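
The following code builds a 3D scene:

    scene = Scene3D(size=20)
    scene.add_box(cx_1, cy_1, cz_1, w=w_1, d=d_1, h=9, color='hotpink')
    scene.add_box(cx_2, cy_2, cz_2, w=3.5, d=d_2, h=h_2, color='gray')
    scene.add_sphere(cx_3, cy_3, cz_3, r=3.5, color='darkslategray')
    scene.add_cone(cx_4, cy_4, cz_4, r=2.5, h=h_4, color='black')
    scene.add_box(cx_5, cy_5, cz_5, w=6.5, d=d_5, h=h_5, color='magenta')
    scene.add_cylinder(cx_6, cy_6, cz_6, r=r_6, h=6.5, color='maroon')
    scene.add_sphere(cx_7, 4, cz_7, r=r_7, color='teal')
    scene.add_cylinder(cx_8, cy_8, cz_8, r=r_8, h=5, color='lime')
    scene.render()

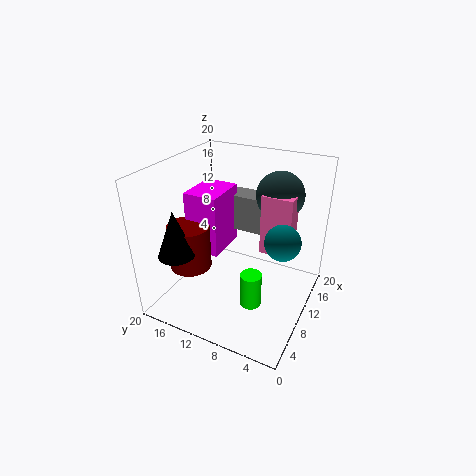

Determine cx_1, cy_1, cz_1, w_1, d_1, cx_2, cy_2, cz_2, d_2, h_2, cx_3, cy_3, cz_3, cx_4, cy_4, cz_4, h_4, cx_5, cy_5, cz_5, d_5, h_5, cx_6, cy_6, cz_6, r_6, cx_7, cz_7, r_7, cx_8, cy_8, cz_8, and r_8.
cx_1 = 13
cy_1 = 3.5
cz_1 = 6.5
w_1 = 3
d_1 = 4.5
cx_2 = 14.5
cy_2 = 8
cz_2 = 8.5
d_2 = 6
h_2 = 5.5
cx_3 = 16.5
cy_3 = 6.5
cz_3 = 14.5
cx_4 = 4.5
cy_4 = 16.5
cz_4 = 8.5
h_4 = 6.5
cx_5 = 9
cy_5 = 13
cz_5 = 6.5
d_5 = 5
h_5 = 9
cx_6 = 7.5
cy_6 = 16.5
cz_6 = 5
r_6 = 3
cx_7 = 11.5
cz_7 = 10
r_7 = 2.5
cx_8 = 8
cy_8 = 7
cz_8 = 1
r_8 = 1.5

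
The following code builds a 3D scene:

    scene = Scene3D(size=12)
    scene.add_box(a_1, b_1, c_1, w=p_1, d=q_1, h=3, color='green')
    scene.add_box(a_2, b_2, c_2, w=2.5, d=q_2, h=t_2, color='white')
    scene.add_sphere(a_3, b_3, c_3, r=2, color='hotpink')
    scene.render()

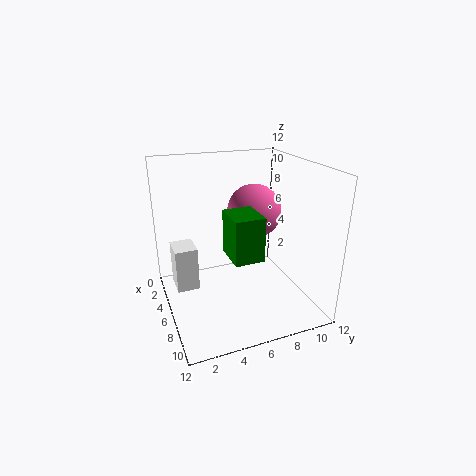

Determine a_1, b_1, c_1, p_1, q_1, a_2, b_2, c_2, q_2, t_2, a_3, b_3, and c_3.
a_1 = 9.5
b_1 = 3.5
c_1 = 7
p_1 = 2.5
q_1 = 2
a_2 = 1.5
b_2 = 1
c_2 = 0.5
q_2 = 2
t_2 = 4
a_3 = 8
b_3 = 6.5
c_3 = 9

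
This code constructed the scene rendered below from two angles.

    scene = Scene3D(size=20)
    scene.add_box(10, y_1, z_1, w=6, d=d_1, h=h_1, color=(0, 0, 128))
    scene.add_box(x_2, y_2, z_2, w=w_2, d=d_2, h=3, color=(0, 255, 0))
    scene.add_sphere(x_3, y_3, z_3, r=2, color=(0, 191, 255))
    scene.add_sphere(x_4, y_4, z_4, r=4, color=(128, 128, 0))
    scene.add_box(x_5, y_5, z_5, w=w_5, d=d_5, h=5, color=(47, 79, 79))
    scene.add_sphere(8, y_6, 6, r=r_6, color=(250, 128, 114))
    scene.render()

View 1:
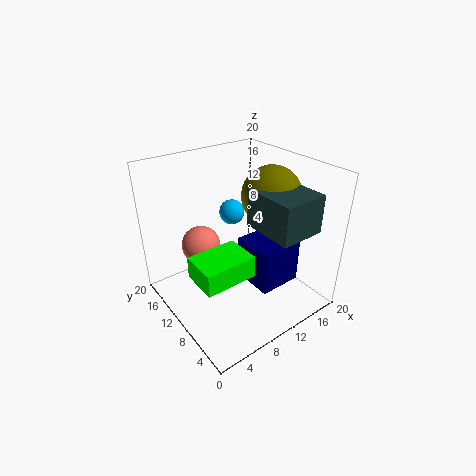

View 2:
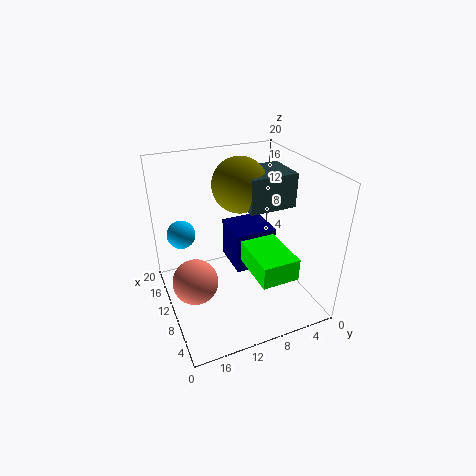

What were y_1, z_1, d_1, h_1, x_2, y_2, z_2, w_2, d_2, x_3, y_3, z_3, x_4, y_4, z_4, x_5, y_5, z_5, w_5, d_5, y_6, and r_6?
y_1 = 4; z_1 = 4; d_1 = 6; h_1 = 6; x_2 = 2; y_2 = 5; z_2 = 7; w_2 = 7; d_2 = 5; x_3 = 14; y_3 = 17; z_3 = 10; x_4 = 14; y_4 = 8; z_4 = 16; x_5 = 10; y_5 = 1; z_5 = 13; w_5 = 6; d_5 = 7; y_6 = 17; r_6 = 3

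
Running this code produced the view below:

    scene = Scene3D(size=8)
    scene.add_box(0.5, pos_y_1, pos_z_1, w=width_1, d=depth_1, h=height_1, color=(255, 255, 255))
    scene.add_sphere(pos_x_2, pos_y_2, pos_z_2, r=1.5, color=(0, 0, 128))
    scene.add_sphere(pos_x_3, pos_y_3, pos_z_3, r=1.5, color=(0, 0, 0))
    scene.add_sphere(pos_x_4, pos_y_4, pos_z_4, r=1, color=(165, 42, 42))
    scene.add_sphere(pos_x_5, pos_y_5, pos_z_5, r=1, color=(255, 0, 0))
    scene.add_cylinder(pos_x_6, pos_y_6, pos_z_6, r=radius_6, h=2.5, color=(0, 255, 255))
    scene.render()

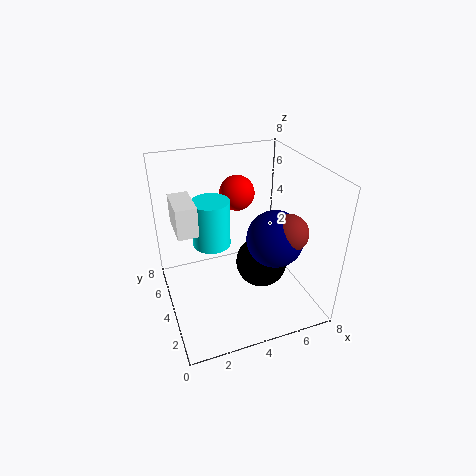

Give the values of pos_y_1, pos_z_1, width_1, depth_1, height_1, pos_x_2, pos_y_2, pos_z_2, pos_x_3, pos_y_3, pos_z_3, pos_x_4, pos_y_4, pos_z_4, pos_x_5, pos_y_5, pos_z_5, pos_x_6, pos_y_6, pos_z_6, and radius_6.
pos_y_1 = 2.5
pos_z_1 = 5.5
width_1 = 1
depth_1 = 2
height_1 = 1.5
pos_x_2 = 5.5
pos_y_2 = 2.5
pos_z_2 = 4.5
pos_x_3 = 5.5
pos_y_3 = 4
pos_z_3 = 2
pos_x_4 = 6
pos_y_4 = 2
pos_z_4 = 5
pos_x_5 = 4.5
pos_y_5 = 5.5
pos_z_5 = 6
pos_x_6 = 2.5
pos_y_6 = 4
pos_z_6 = 4
radius_6 = 1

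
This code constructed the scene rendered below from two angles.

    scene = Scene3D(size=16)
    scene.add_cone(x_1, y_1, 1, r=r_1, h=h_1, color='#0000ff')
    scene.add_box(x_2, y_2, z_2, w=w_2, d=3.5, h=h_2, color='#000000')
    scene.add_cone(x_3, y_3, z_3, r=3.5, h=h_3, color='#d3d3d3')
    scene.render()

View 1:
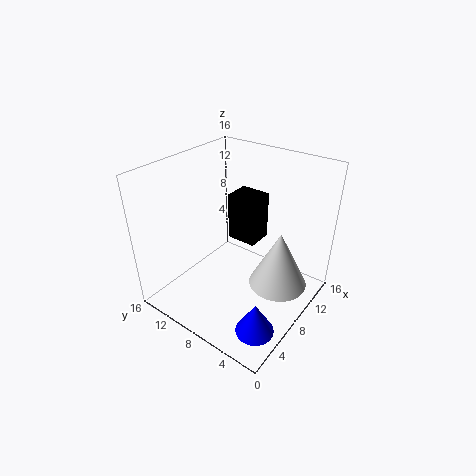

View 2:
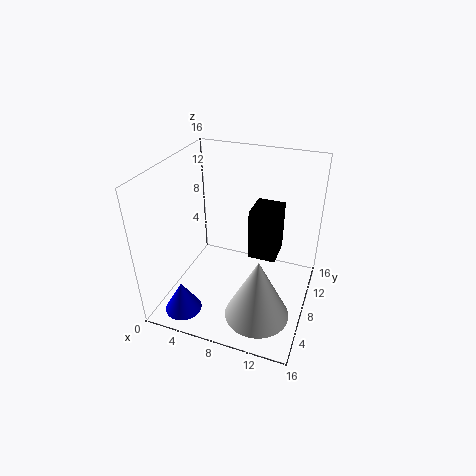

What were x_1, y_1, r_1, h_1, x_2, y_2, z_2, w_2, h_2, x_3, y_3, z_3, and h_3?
x_1 = 3.5; y_1 = 2.5; r_1 = 2; h_1 = 3.5; x_2 = 9.5; y_2 = 7; z_2 = 6.5; w_2 = 3; h_2 = 5.5; x_3 = 11.5; y_3 = 4.5; z_3 = 1; h_3 = 7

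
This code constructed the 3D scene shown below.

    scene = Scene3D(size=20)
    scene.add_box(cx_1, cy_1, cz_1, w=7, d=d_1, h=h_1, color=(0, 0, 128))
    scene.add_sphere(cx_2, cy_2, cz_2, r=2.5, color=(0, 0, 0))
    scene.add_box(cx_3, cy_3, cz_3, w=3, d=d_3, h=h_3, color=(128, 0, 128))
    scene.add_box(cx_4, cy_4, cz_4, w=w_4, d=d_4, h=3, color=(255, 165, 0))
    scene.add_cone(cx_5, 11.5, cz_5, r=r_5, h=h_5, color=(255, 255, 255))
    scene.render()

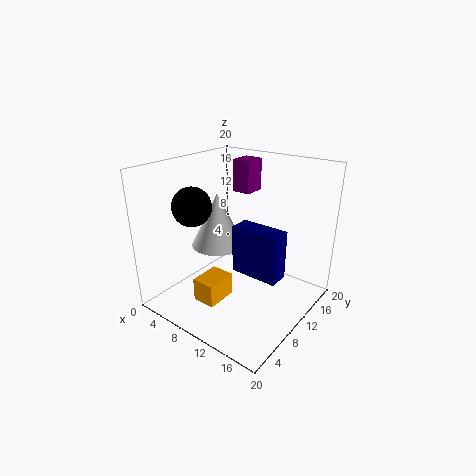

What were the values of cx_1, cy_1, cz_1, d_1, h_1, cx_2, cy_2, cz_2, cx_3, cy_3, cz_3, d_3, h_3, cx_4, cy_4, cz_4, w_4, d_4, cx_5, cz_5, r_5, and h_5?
cx_1 = 9, cy_1 = 10, cz_1 = 4.5, d_1 = 3, h_1 = 7, cx_2 = 7, cy_2 = 4.5, cz_2 = 15.5, cx_3 = 4, cy_3 = 16.5, cz_3 = 14, d_3 = 3.5, h_3 = 5, cx_4 = 9, cy_4 = 2, cz_4 = 4, w_4 = 3, d_4 = 4, cx_5 = 5, cz_5 = 7, r_5 = 4, h_5 = 8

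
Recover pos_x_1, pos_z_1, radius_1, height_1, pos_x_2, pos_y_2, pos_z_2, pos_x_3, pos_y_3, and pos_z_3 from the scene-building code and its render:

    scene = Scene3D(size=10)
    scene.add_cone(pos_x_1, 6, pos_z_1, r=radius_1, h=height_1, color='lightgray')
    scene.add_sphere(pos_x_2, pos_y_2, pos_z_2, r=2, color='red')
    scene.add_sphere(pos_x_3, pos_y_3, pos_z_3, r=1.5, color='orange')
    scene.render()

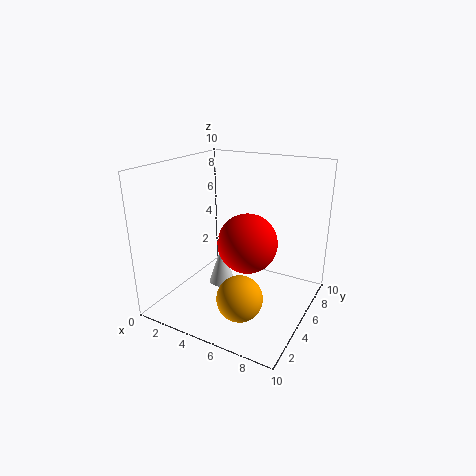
pos_x_1 = 3
pos_z_1 = 0.5
radius_1 = 1
height_1 = 3
pos_x_2 = 6
pos_y_2 = 4.5
pos_z_2 = 5
pos_x_3 = 6.5
pos_y_3 = 2.5
pos_z_3 = 2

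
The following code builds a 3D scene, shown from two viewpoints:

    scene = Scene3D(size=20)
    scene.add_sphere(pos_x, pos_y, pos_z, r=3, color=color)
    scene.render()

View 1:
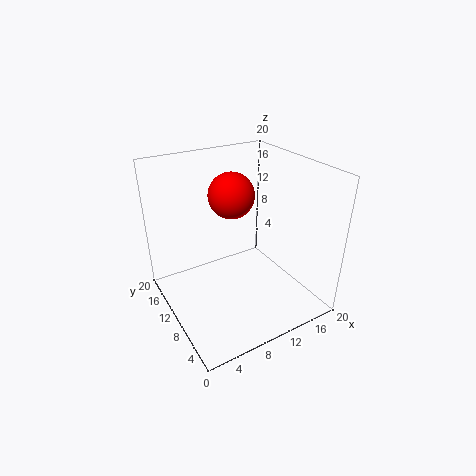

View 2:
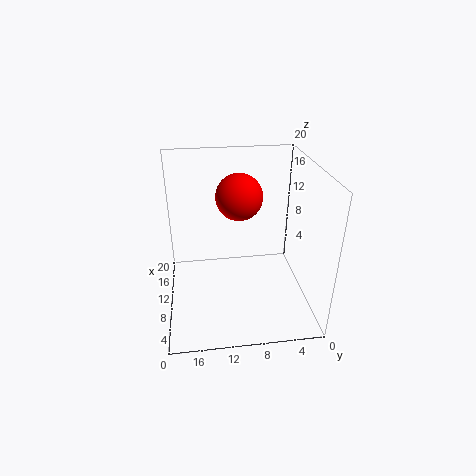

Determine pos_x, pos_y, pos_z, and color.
pos_x = 9, pos_y = 10, pos_z = 16.5, color = 'red'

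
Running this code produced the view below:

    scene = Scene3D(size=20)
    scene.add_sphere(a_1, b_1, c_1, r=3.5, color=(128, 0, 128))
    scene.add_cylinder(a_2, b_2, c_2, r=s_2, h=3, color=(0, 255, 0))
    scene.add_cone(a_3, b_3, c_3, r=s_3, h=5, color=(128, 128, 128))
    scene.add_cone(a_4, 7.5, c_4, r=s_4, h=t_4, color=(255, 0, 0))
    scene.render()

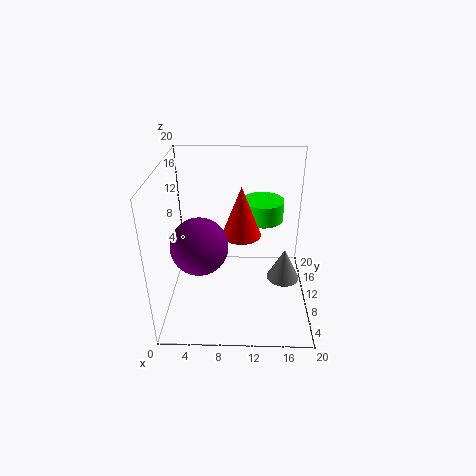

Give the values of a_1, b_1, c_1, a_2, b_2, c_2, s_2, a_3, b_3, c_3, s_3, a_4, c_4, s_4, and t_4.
a_1 = 5.5; b_1 = 4.5; c_1 = 12; a_2 = 13.5; b_2 = 14; c_2 = 11; s_2 = 3; a_3 = 17; b_3 = 12.5; c_3 = 1.5; s_3 = 2.5; a_4 = 10.5; c_4 = 12; s_4 = 2.5; t_4 = 6.5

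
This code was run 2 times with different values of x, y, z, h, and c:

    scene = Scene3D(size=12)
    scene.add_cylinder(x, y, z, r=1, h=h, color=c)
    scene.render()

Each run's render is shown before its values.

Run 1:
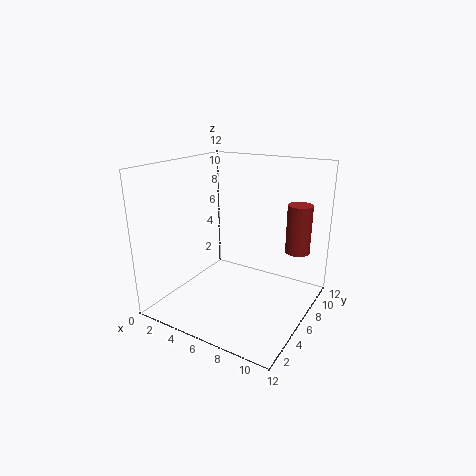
x = 10.5, y = 8, z = 5, h = 4, c = 'brown'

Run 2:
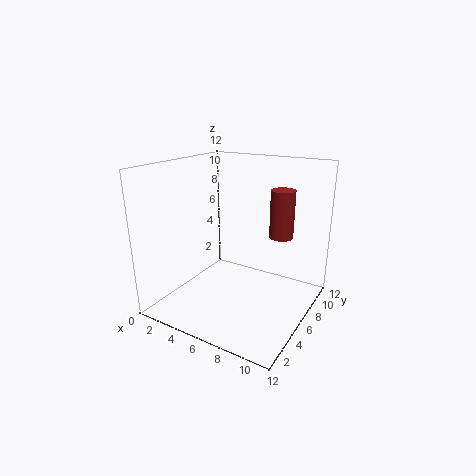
x = 9, y = 8, z = 6, h = 4, c = 'brown'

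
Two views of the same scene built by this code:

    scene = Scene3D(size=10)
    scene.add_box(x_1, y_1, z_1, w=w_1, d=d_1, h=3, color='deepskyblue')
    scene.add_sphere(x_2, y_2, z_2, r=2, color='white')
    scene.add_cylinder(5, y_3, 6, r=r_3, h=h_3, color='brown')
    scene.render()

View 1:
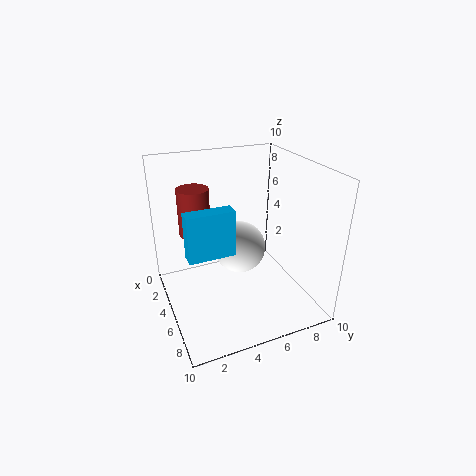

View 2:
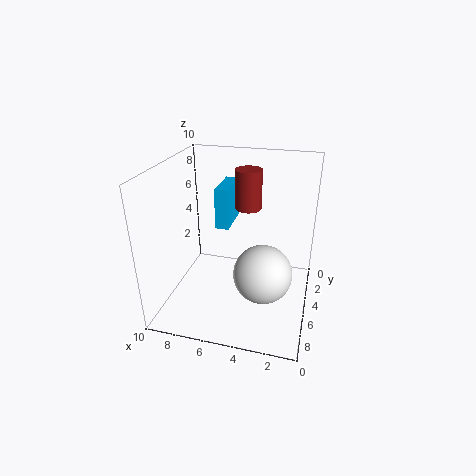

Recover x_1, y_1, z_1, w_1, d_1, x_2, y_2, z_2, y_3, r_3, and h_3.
x_1 = 6, y_1 = 1, z_1 = 5, w_1 = 1, d_1 = 3, x_2 = 3, y_2 = 6, z_2 = 3, y_3 = 2, r_3 = 1, h_3 = 3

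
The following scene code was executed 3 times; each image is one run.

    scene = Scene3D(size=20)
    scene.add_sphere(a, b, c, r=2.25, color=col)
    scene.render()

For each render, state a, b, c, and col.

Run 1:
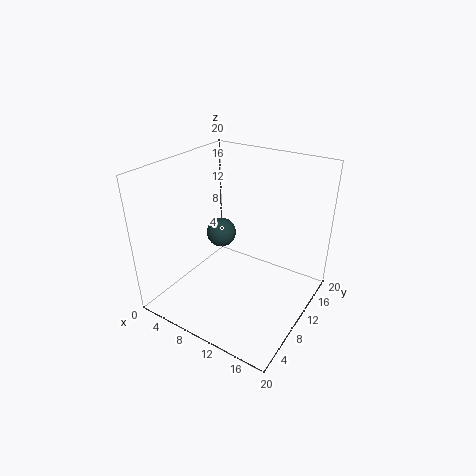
a = 5
b = 13
c = 8
col = 'darkslategray'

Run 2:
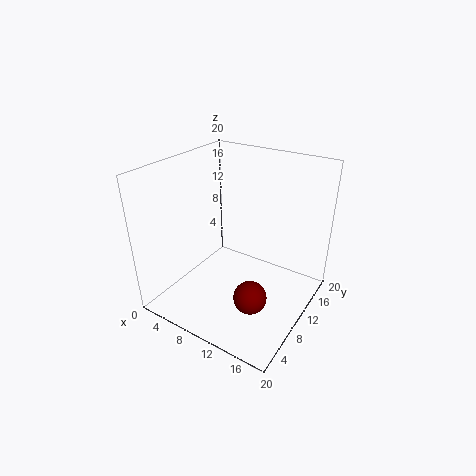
a = 14
b = 6.75
c = 3.5
col = 'maroon'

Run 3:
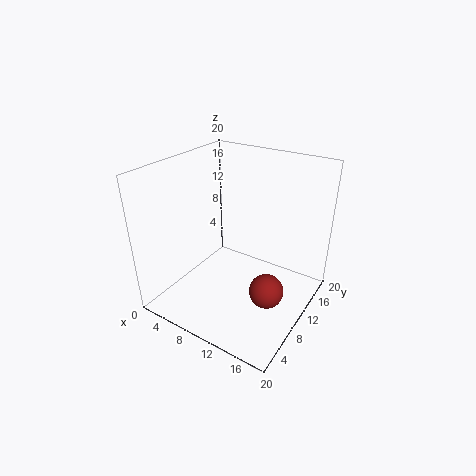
a = 16
b = 7.5
c = 5
col = 'brown'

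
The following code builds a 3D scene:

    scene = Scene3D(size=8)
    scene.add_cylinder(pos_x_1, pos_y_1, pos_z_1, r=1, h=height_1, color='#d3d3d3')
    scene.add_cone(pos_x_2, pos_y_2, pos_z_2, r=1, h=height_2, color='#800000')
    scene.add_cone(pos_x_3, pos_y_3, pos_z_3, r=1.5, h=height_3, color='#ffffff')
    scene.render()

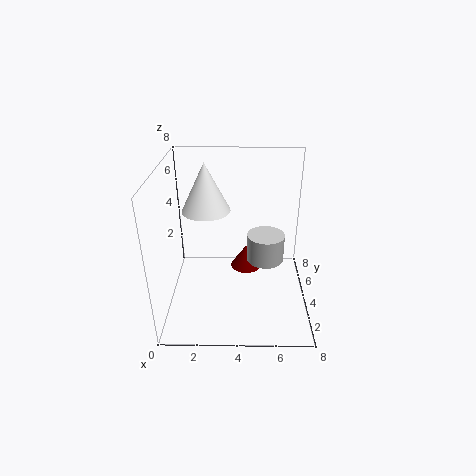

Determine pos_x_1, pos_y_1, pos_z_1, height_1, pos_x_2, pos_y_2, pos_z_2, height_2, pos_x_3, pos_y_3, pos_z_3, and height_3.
pos_x_1 = 5.5, pos_y_1 = 3.5, pos_z_1 = 3, height_1 = 1.5, pos_x_2 = 4.5, pos_y_2 = 6.5, pos_z_2 = 0.5, height_2 = 1.5, pos_x_3 = 2, pos_y_3 = 6.5, pos_z_3 = 4.5, height_3 = 3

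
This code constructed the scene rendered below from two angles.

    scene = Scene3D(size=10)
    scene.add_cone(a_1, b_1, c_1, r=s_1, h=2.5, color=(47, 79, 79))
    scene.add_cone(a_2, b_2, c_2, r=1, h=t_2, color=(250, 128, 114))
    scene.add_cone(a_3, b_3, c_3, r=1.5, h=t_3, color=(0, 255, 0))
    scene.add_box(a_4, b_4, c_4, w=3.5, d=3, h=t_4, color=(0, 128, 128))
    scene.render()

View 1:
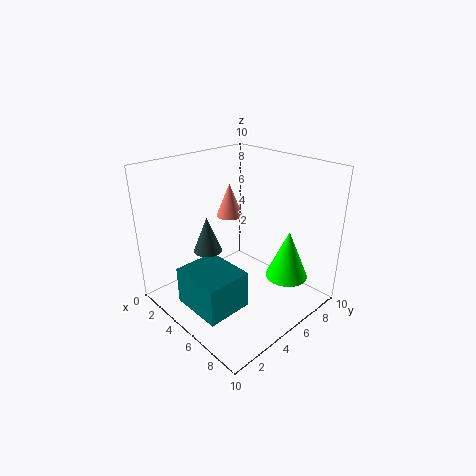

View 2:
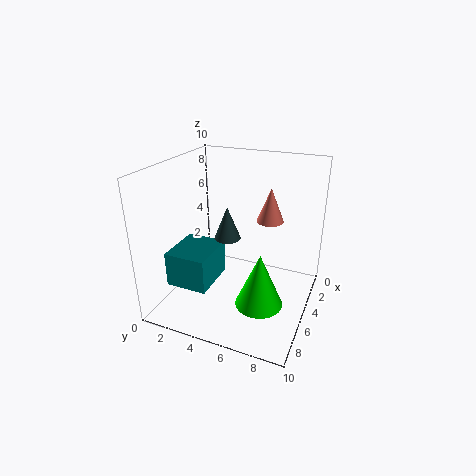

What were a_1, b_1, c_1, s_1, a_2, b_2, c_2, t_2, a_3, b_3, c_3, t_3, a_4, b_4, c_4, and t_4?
a_1 = 3.5
b_1 = 3.5
c_1 = 4
s_1 = 1
a_2 = 2.5
b_2 = 6.5
c_2 = 5.5
t_2 = 2.5
a_3 = 7.5
b_3 = 7.5
c_3 = 2
t_3 = 3.5
a_4 = 4
b_4 = 0.5
c_4 = 1.5
t_4 = 2.5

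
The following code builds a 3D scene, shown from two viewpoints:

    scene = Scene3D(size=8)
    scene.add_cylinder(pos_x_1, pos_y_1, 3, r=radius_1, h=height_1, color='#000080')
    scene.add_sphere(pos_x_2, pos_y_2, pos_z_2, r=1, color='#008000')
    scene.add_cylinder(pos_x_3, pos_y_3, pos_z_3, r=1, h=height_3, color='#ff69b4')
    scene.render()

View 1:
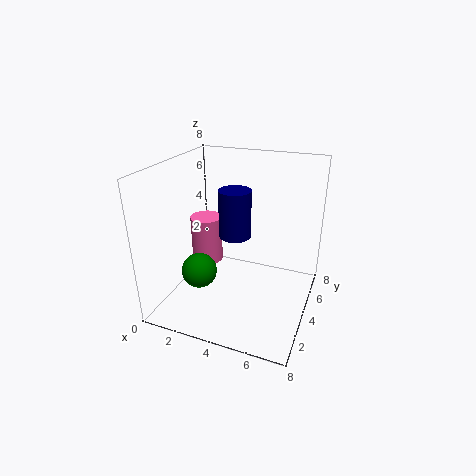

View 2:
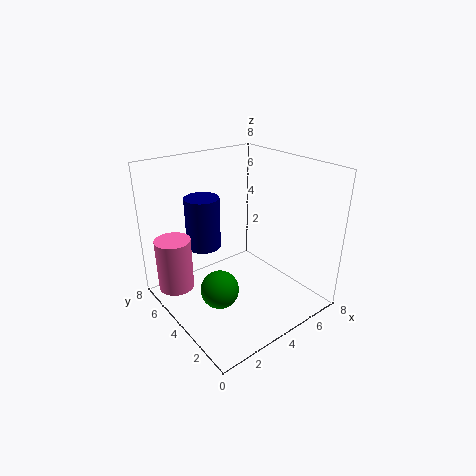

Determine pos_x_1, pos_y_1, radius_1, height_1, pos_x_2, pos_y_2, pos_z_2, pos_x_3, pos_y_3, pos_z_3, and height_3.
pos_x_1 = 3
pos_y_1 = 6
radius_1 = 1
height_1 = 3
pos_x_2 = 2
pos_y_2 = 3
pos_z_2 = 2
pos_x_3 = 1
pos_y_3 = 6
pos_z_3 = 1
height_3 = 3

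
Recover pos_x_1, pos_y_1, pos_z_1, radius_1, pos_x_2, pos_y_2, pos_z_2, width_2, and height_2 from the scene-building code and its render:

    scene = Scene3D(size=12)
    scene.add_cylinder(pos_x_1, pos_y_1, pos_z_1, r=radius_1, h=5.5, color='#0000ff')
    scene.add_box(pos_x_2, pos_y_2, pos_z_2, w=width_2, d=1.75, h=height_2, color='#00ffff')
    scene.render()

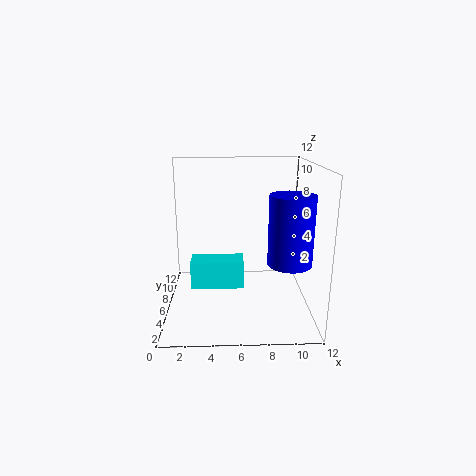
pos_x_1 = 10
pos_y_1 = 4
pos_z_1 = 4.5
radius_1 = 1.75
pos_x_2 = 2.5
pos_y_2 = 1.5
pos_z_2 = 3.75
width_2 = 3.75
height_2 = 2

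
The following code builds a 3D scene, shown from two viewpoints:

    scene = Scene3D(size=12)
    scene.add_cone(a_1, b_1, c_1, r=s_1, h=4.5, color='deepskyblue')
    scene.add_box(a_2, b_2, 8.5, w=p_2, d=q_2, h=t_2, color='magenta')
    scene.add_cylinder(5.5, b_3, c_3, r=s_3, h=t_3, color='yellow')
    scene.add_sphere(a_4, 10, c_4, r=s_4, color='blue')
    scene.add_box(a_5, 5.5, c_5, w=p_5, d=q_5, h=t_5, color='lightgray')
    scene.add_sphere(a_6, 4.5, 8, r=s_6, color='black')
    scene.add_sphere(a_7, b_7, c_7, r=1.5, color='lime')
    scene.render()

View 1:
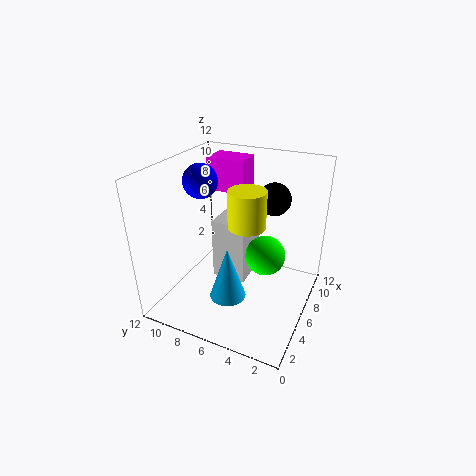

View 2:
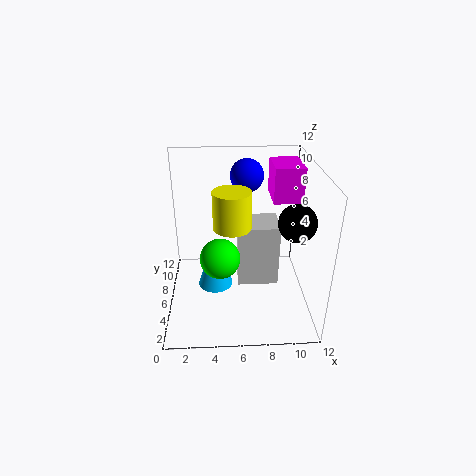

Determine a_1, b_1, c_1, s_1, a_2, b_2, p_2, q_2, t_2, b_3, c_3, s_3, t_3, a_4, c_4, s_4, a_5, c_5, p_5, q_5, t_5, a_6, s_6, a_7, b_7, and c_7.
a_1 = 4
b_1 = 6
c_1 = 1.5
s_1 = 1.5
a_2 = 9
b_2 = 7
p_2 = 2.5
q_2 = 3.5
t_2 = 3
b_3 = 5
c_3 = 7.5
s_3 = 1.5
t_3 = 3
a_4 = 7
c_4 = 10
s_4 = 1.5
a_5 = 6
c_5 = 1.5
p_5 = 3.5
q_5 = 3
t_5 = 5.5
a_6 = 10.5
s_6 = 1.5
a_7 = 4.5
b_7 = 3
c_7 = 6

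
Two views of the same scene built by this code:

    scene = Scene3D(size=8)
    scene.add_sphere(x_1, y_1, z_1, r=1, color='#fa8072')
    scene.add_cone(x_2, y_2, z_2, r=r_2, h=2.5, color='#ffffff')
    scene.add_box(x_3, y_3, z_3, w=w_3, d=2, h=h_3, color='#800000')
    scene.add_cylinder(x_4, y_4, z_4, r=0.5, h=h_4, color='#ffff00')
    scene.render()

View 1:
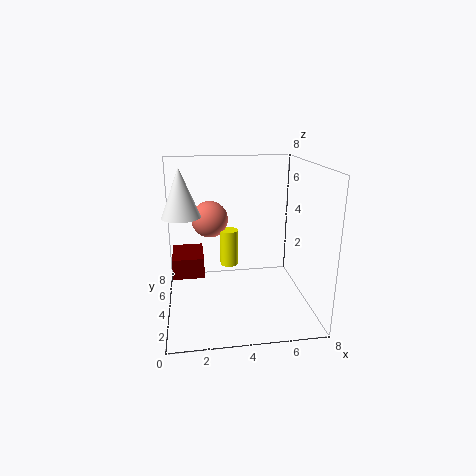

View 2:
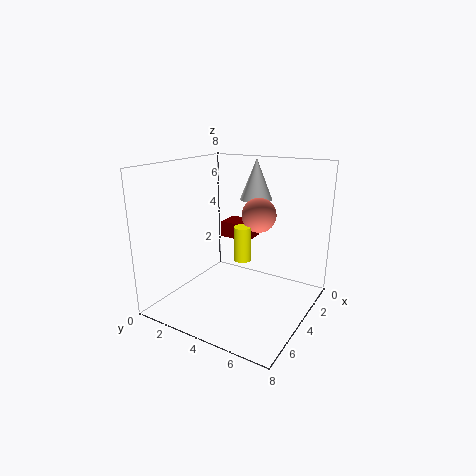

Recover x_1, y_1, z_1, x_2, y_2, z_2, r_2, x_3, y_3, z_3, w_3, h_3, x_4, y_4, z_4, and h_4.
x_1 = 2.5
y_1 = 4.5
z_1 = 5
x_2 = 1
y_2 = 3.5
z_2 = 5.5
r_2 = 1
x_3 = 0.5
y_3 = 1.5
z_3 = 3
w_3 = 1.5
h_3 = 1
x_4 = 3.5
y_4 = 4
z_4 = 2.5
h_4 = 2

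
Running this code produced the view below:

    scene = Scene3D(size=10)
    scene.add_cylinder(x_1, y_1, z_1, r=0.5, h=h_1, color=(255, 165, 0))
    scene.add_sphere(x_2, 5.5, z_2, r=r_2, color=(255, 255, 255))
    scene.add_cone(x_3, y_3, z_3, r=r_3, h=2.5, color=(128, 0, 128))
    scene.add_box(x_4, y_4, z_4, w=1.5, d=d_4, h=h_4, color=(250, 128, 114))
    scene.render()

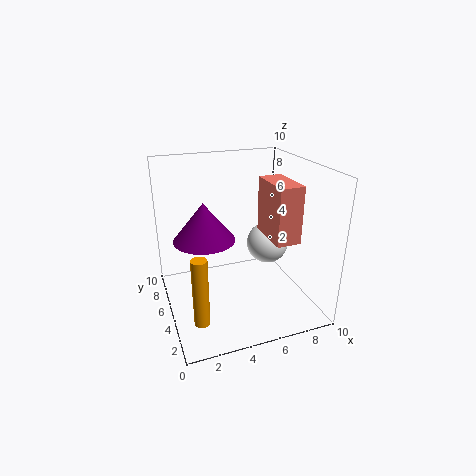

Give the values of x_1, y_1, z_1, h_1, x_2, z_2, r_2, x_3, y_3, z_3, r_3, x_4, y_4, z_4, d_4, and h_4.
x_1 = 1.5, y_1 = 2, z_1 = 1, h_1 = 4.5, x_2 = 7.5, z_2 = 4, r_2 = 1.5, x_3 = 2.5, y_3 = 4.5, z_3 = 5.5, r_3 = 2, x_4 = 6, y_4 = 1, z_4 = 6, d_4 = 3, h_4 = 3.5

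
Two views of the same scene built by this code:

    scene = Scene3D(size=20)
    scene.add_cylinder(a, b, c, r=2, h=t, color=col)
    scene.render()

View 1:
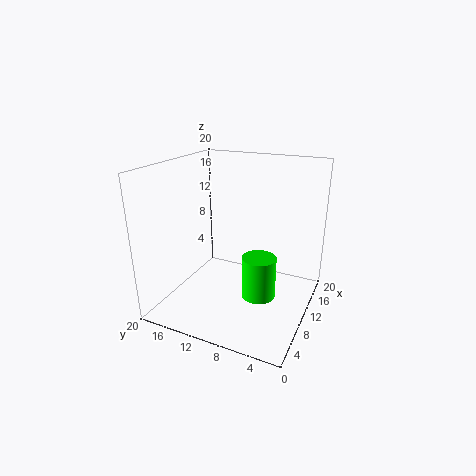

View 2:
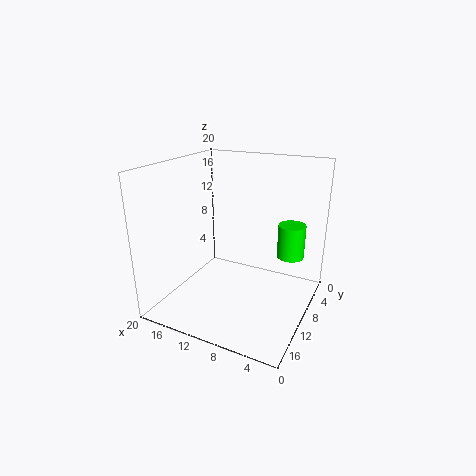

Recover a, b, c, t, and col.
a = 4, b = 4.5, c = 6, t = 5, col = 'lime'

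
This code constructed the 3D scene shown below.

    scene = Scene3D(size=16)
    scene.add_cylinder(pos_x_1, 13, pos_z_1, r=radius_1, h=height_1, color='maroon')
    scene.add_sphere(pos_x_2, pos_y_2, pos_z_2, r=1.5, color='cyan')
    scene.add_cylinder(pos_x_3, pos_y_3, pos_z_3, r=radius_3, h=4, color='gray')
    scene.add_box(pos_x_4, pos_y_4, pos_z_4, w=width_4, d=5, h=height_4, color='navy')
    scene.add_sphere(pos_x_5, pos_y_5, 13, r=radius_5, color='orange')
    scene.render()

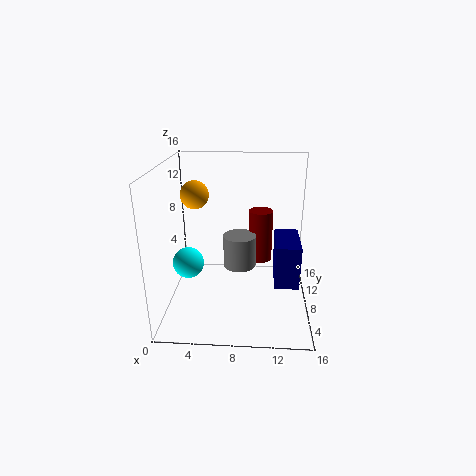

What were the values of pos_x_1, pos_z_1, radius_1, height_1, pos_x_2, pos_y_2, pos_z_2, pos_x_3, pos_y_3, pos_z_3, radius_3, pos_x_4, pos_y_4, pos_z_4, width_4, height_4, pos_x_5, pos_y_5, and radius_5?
pos_x_1 = 10.5; pos_z_1 = 3; radius_1 = 1.5; height_1 = 6.5; pos_x_2 = 3.5; pos_y_2 = 3; pos_z_2 = 7.5; pos_x_3 = 8; pos_y_3 = 11; pos_z_3 = 3; radius_3 = 2; pos_x_4 = 12; pos_y_4 = 3.5; pos_z_4 = 4.5; width_4 = 2.5; height_4 = 4.5; pos_x_5 = 3.5; pos_y_5 = 7.5; radius_5 = 1.5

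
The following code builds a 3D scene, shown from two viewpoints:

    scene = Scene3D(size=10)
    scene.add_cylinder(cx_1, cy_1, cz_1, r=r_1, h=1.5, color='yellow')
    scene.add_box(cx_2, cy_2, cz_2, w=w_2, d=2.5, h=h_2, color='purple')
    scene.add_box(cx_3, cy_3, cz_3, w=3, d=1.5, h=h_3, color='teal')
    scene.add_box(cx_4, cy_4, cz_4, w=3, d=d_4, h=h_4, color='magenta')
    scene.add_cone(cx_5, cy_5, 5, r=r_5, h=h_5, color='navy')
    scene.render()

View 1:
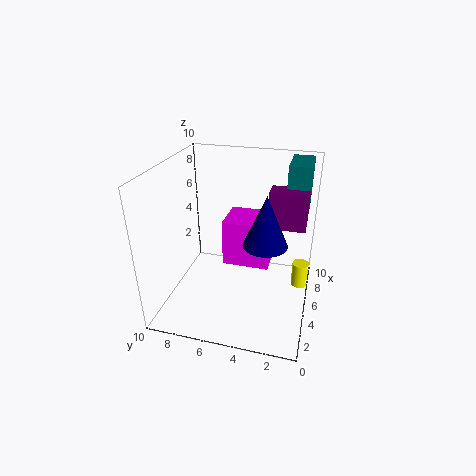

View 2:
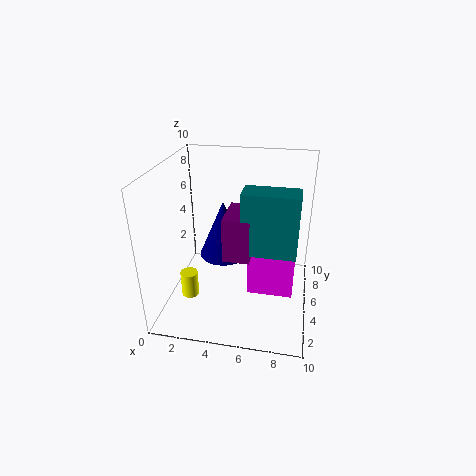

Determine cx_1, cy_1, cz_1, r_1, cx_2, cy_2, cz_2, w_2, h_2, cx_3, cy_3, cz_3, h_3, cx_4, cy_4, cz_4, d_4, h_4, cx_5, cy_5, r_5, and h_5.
cx_1 = 3
cy_1 = 0.5
cz_1 = 3.5
r_1 = 0.5
cx_2 = 5
cy_2 = 0.5
cz_2 = 6
w_2 = 1.5
h_2 = 2.5
cx_3 = 6
cy_3 = 0.5
cz_3 = 6.5
h_3 = 3.5
cx_4 = 6
cy_4 = 3
cz_4 = 2
d_4 = 3.5
h_4 = 3.5
cx_5 = 4.5
cy_5 = 3
r_5 = 1.5
h_5 = 3.5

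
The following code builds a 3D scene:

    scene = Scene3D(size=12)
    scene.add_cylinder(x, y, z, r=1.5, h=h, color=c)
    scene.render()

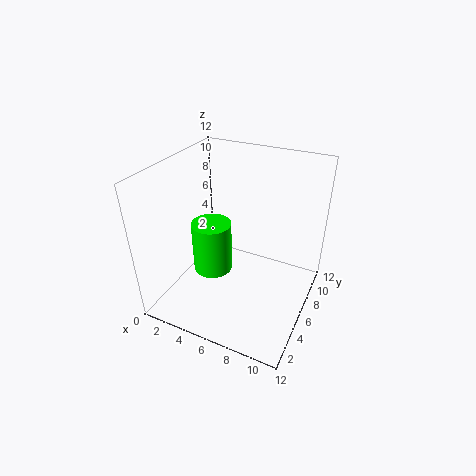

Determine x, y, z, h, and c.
x = 5; y = 3.5; z = 4.5; h = 4; c = 'lime'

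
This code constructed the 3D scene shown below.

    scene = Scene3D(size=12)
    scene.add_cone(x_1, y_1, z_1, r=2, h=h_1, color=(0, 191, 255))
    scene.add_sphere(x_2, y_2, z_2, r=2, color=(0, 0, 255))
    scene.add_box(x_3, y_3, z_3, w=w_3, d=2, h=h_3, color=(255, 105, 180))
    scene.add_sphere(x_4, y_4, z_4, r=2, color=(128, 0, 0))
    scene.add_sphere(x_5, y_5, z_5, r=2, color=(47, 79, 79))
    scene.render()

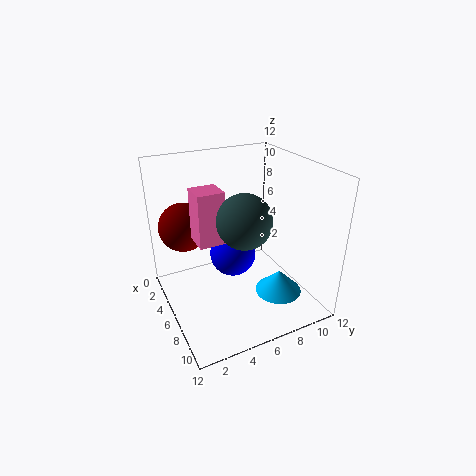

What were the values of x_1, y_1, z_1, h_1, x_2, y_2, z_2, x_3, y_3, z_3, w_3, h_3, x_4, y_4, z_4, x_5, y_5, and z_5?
x_1 = 8
y_1 = 9
z_1 = 1
h_1 = 2
x_2 = 5
y_2 = 6
z_2 = 4
x_3 = 6
y_3 = 2
z_3 = 7
w_3 = 2
h_3 = 4
x_4 = 4
y_4 = 2
z_4 = 7
x_5 = 9
y_5 = 5
z_5 = 9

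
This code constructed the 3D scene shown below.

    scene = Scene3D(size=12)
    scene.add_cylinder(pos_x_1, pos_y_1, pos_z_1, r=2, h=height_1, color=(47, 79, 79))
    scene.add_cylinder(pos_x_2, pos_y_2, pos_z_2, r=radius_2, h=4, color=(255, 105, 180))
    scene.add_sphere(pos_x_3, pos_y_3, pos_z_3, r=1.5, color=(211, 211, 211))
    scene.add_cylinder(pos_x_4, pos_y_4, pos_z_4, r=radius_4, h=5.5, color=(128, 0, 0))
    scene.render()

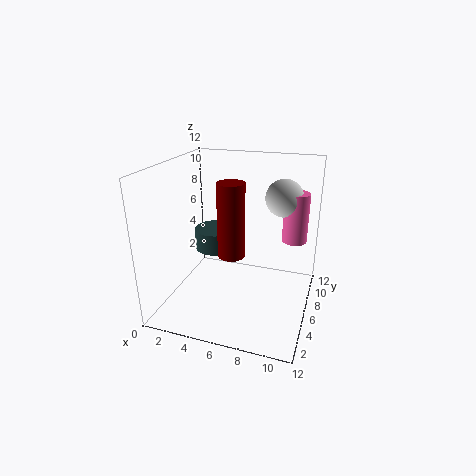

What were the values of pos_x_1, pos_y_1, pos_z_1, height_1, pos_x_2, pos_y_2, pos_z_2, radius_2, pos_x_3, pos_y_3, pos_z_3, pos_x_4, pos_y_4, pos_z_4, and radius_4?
pos_x_1 = 2.5; pos_y_1 = 9.5; pos_z_1 = 3; height_1 = 2; pos_x_2 = 10.5; pos_y_2 = 7; pos_z_2 = 6; radius_2 = 1; pos_x_3 = 9.5; pos_y_3 = 7; pos_z_3 = 9.5; pos_x_4 = 6.5; pos_y_4 = 3; pos_z_4 = 6; radius_4 = 1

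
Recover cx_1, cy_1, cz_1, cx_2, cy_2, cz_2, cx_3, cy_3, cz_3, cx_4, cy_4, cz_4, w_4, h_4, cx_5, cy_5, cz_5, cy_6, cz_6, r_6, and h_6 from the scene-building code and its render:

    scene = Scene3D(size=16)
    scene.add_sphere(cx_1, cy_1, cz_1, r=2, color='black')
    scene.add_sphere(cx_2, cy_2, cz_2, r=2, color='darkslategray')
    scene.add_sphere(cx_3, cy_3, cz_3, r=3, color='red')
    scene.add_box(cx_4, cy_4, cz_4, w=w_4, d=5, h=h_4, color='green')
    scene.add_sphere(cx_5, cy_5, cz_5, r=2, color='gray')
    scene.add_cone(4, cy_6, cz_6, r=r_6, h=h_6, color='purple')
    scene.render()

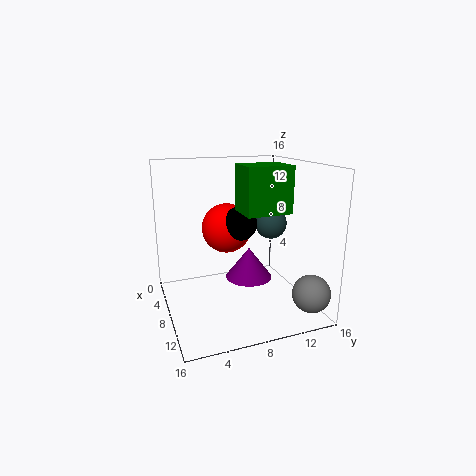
cx_1 = 6; cy_1 = 9; cz_1 = 9; cx_2 = 4; cy_2 = 14; cz_2 = 8; cx_3 = 4; cy_3 = 8; cz_3 = 8; cx_4 = 7; cy_4 = 8; cz_4 = 11; w_4 = 4; h_4 = 5; cx_5 = 14; cy_5 = 14; cz_5 = 3; cy_6 = 11; cz_6 = 1; r_6 = 3; h_6 = 4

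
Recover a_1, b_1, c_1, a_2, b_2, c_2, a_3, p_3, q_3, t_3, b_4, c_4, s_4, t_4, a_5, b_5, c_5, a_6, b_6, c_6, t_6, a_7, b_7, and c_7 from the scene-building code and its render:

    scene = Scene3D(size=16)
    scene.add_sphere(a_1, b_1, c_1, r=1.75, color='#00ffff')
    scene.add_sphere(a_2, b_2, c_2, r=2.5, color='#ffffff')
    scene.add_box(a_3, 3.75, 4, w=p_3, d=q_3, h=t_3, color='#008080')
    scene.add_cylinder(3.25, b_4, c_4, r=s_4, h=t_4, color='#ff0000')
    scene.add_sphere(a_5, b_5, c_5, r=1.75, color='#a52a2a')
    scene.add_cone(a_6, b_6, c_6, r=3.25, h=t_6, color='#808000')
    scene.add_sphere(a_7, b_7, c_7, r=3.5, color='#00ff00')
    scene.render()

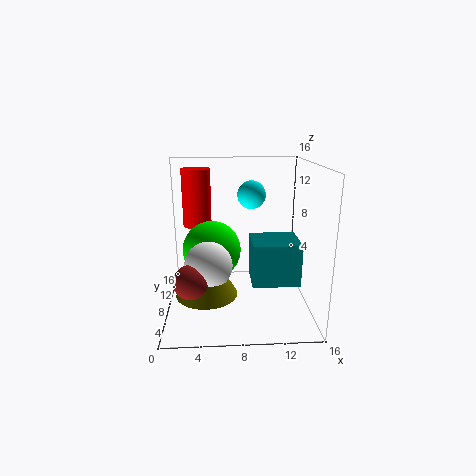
a_1 = 10, b_1 = 13.25, c_1 = 11.75, a_2 = 4.75, b_2 = 5.25, c_2 = 6, a_3 = 9.25, p_3 = 5, q_3 = 4.5, t_3 = 4.5, b_4 = 13.25, c_4 = 8, s_4 = 1.75, t_4 = 7, a_5 = 3, b_5 = 3.5, c_5 = 5, a_6 = 4.5, b_6 = 5.25, c_6 = 2.75, t_6 = 5.5, a_7 = 5, b_7 = 11, c_7 = 5.5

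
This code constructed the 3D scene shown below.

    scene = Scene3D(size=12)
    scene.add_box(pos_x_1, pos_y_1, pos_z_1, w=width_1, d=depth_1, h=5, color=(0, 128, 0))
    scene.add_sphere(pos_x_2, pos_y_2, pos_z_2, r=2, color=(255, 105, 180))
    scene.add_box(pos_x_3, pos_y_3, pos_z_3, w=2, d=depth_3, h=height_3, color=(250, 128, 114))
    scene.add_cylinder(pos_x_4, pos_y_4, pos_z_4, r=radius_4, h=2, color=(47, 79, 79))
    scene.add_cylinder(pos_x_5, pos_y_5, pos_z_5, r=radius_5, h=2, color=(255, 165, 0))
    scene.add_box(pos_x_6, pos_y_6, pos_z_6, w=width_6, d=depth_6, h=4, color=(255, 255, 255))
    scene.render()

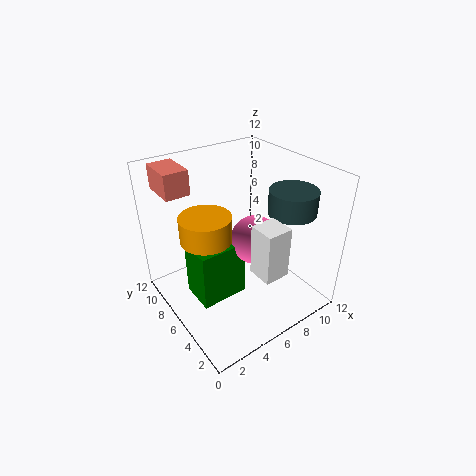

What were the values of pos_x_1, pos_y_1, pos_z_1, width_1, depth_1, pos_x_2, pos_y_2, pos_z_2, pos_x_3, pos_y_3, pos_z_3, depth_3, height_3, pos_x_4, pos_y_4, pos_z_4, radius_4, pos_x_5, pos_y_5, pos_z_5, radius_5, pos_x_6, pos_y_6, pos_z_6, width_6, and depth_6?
pos_x_1 = 2
pos_y_1 = 5
pos_z_1 = 1
width_1 = 4
depth_1 = 3
pos_x_2 = 7
pos_y_2 = 5
pos_z_2 = 6
pos_x_3 = 1
pos_y_3 = 8
pos_z_3 = 10
depth_3 = 3
height_3 = 2
pos_x_4 = 10
pos_y_4 = 4
pos_z_4 = 8
radius_4 = 2
pos_x_5 = 3
pos_y_5 = 6
pos_z_5 = 7
radius_5 = 2
pos_x_6 = 5
pos_y_6 = 1
pos_z_6 = 5
width_6 = 2
depth_6 = 2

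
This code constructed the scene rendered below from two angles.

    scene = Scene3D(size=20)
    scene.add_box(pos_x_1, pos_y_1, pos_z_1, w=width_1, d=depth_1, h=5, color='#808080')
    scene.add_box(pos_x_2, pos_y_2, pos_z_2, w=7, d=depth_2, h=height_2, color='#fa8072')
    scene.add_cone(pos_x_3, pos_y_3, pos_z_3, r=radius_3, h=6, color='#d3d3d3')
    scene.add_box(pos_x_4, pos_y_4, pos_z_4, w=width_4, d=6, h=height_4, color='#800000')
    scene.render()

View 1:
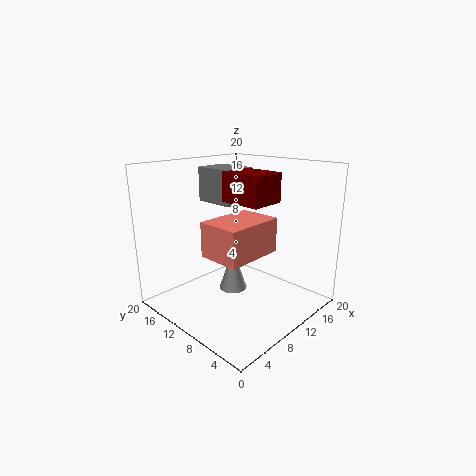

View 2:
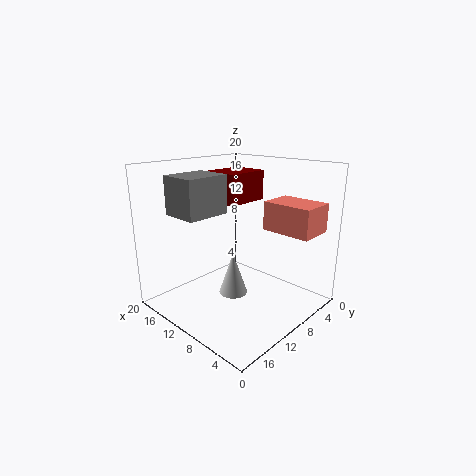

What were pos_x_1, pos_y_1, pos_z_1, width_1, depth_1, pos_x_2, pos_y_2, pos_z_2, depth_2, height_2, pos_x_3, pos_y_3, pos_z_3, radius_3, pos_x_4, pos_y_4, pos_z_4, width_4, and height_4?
pos_x_1 = 10, pos_y_1 = 12, pos_z_1 = 14, width_1 = 5, depth_1 = 6, pos_x_2 = 1, pos_y_2 = 2, pos_z_2 = 11, depth_2 = 5, height_2 = 4, pos_x_3 = 10, pos_y_3 = 11, pos_z_3 = 2, radius_3 = 2, pos_x_4 = 9, pos_y_4 = 6, pos_z_4 = 15, width_4 = 5, height_4 = 4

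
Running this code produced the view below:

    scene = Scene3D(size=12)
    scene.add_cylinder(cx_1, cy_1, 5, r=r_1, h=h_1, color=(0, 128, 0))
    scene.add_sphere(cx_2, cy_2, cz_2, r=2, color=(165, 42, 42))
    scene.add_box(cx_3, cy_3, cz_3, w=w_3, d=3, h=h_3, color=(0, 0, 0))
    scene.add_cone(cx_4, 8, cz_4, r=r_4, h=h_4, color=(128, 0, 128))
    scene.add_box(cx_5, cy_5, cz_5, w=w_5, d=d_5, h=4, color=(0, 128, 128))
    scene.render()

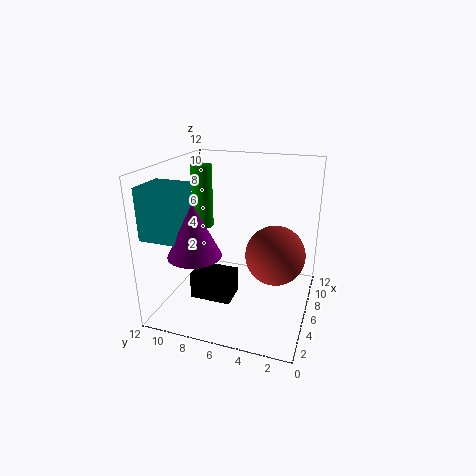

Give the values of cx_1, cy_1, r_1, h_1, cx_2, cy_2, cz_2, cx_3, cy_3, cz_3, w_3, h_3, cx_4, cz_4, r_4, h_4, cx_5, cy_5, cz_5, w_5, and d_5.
cx_1 = 10; cy_1 = 11; r_1 = 1; h_1 = 6; cx_2 = 2; cy_2 = 2; cz_2 = 7; cx_3 = 1; cy_3 = 5; cz_3 = 3; w_3 = 2; h_3 = 2; cx_4 = 2; cz_4 = 6; r_4 = 2; h_4 = 4; cx_5 = 1; cy_5 = 9; cz_5 = 7; w_5 = 3; d_5 = 3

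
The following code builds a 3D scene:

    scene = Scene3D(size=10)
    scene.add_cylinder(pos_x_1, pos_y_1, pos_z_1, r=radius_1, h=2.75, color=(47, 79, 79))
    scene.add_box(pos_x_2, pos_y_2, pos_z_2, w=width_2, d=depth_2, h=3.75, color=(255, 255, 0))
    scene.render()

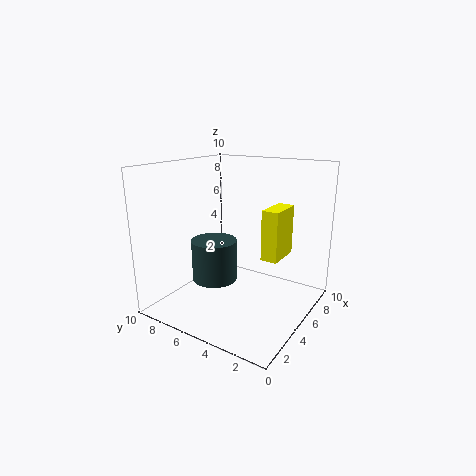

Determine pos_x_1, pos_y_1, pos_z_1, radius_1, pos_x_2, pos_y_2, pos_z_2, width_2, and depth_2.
pos_x_1 = 3.25; pos_y_1 = 5.75; pos_z_1 = 2.5; radius_1 = 1.5; pos_x_2 = 6.5; pos_y_2 = 2.75; pos_z_2 = 3; width_2 = 2.75; depth_2 = 1.25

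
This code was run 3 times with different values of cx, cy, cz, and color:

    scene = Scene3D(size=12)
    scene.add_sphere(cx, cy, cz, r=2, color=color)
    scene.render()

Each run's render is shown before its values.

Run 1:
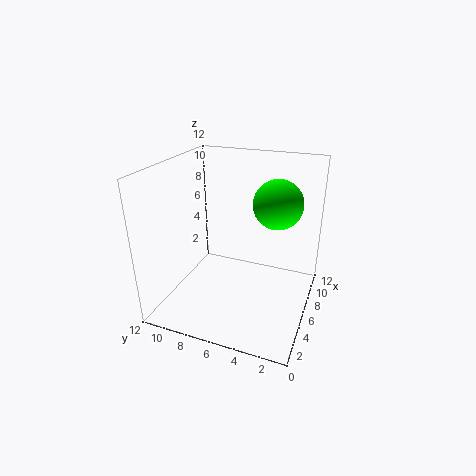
cx = 7; cy = 3; cz = 9; color = 'lime'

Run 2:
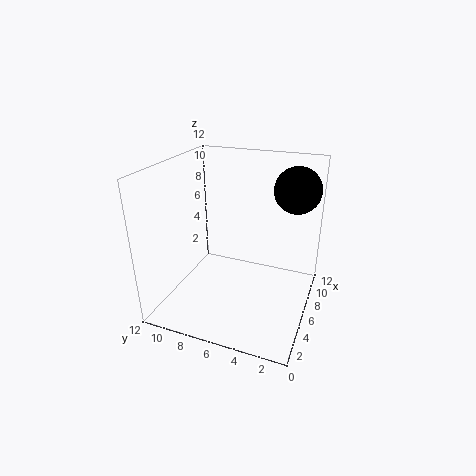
cx = 9.5; cy = 2; cz = 9.5; color = 'black'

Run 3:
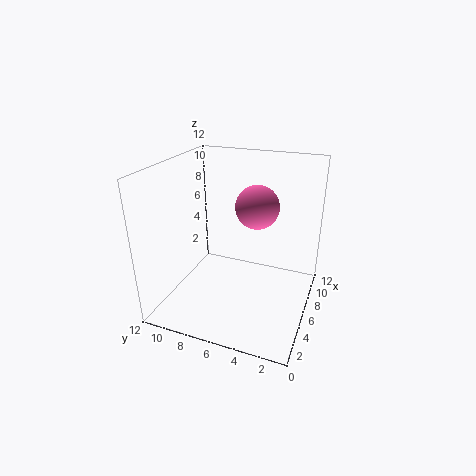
cx = 9.5; cy = 5.5; cz = 7.5; color = 'hotpink'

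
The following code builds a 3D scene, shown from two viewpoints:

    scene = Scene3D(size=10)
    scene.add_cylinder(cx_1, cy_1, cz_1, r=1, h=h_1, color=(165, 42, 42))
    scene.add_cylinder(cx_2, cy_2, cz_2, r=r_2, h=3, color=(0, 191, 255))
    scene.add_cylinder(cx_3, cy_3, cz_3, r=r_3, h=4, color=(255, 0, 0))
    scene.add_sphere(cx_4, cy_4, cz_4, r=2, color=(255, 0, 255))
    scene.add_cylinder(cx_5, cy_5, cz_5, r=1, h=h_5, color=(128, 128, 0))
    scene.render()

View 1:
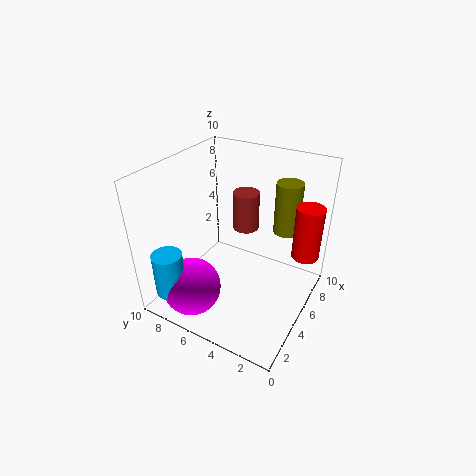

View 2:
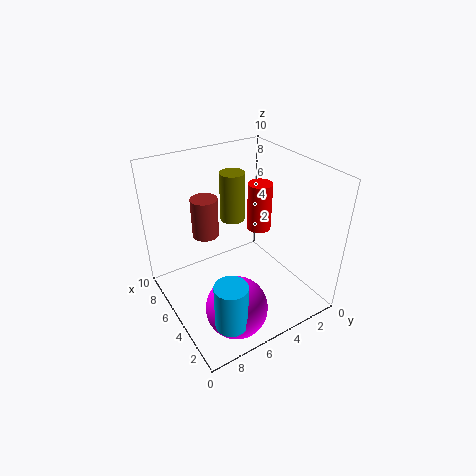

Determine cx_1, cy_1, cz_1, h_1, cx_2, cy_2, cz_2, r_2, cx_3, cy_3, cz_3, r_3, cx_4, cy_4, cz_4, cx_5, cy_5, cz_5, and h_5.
cx_1 = 8
cy_1 = 6
cz_1 = 4
h_1 = 3
cx_2 = 1
cy_2 = 8
cz_2 = 2
r_2 = 1
cx_3 = 8
cy_3 = 1
cz_3 = 3
r_3 = 1
cx_4 = 2
cy_4 = 7
cz_4 = 2
cx_5 = 9
cy_5 = 3
cz_5 = 4
h_5 = 4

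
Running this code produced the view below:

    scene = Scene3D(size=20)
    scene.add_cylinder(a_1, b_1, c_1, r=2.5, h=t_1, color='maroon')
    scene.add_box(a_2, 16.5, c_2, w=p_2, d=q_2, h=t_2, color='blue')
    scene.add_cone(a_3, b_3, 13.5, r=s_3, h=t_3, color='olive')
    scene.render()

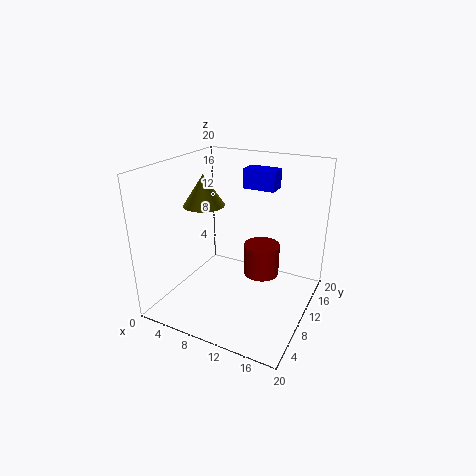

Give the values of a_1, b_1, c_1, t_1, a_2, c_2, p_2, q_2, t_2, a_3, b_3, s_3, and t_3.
a_1 = 13; b_1 = 11.5; c_1 = 4.5; t_1 = 4.5; a_2 = 7.5; c_2 = 15; p_2 = 5; q_2 = 3; t_2 = 3; a_3 = 4; b_3 = 11; s_3 = 3; t_3 = 4.5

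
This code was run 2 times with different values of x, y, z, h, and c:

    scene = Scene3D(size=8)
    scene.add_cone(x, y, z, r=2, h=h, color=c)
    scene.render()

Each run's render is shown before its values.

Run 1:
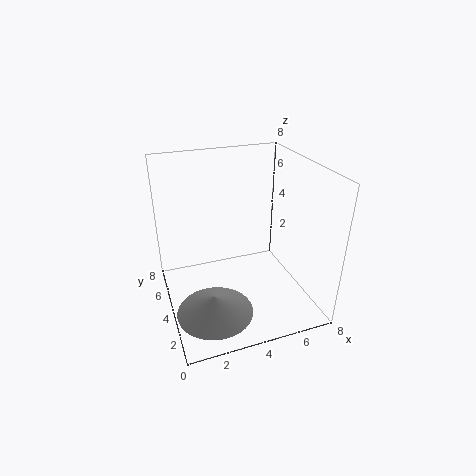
x = 2, y = 2, z = 1, h = 1, c = 'gray'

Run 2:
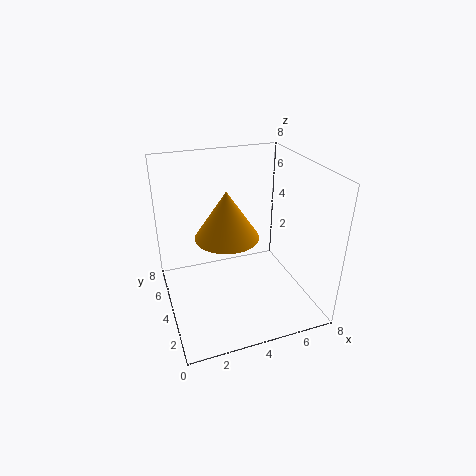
x = 4, y = 6, z = 3, h = 3, c = 'orange'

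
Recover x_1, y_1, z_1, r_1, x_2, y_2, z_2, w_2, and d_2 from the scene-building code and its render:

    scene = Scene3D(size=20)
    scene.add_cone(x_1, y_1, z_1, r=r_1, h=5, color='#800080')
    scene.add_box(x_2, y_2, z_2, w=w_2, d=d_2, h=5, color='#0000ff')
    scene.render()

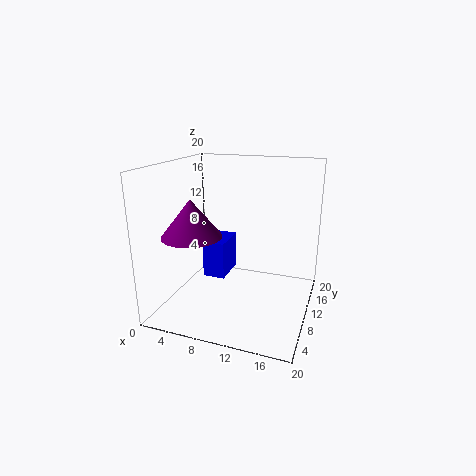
x_1 = 5, y_1 = 6, z_1 = 11, r_1 = 4, x_2 = 6, y_2 = 7, z_2 = 5, w_2 = 3, d_2 = 5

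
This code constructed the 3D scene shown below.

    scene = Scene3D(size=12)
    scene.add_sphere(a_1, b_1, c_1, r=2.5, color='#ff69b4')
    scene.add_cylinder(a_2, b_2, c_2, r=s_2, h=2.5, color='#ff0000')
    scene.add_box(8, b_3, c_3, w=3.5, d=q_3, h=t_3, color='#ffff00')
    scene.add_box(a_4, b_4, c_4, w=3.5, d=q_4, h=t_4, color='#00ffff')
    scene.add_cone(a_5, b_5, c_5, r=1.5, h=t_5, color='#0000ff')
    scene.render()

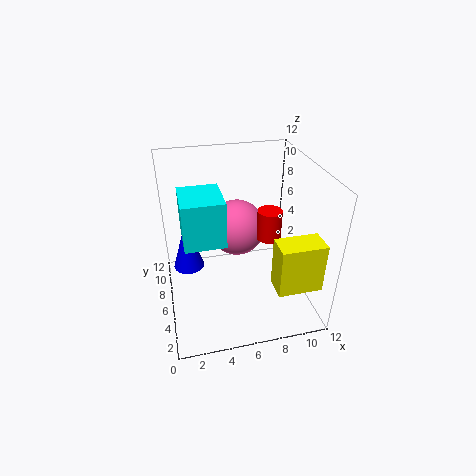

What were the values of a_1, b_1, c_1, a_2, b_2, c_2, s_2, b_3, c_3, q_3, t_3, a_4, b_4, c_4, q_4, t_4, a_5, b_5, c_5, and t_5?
a_1 = 6.5, b_1 = 8.5, c_1 = 5.5, a_2 = 8.5, b_2 = 5.5, c_2 = 6, s_2 = 1, b_3 = 1, c_3 = 3.5, q_3 = 2, t_3 = 4, a_4 = 1.5, b_4 = 5.5, c_4 = 5.5, q_4 = 4, t_4 = 4, a_5 = 2, b_5 = 10.5, c_5 = 0.5, t_5 = 5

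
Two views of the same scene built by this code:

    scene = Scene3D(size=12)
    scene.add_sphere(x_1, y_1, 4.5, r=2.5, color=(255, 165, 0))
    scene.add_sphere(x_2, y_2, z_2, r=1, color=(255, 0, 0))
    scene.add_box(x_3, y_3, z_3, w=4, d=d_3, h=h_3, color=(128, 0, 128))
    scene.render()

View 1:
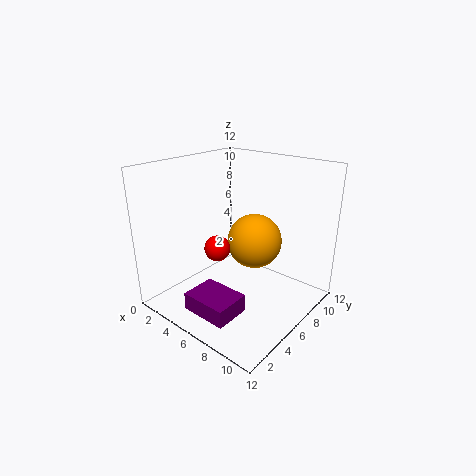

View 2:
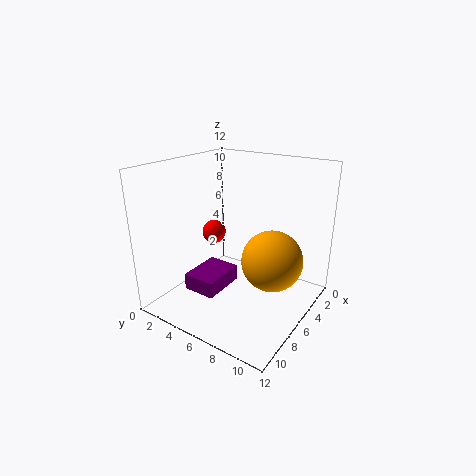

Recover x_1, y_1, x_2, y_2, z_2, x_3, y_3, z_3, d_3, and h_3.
x_1 = 5.5; y_1 = 9; x_2 = 6; y_2 = 3.5; z_2 = 6; x_3 = 4; y_3 = 1.5; z_3 = 0.5; d_3 = 3; h_3 = 1.5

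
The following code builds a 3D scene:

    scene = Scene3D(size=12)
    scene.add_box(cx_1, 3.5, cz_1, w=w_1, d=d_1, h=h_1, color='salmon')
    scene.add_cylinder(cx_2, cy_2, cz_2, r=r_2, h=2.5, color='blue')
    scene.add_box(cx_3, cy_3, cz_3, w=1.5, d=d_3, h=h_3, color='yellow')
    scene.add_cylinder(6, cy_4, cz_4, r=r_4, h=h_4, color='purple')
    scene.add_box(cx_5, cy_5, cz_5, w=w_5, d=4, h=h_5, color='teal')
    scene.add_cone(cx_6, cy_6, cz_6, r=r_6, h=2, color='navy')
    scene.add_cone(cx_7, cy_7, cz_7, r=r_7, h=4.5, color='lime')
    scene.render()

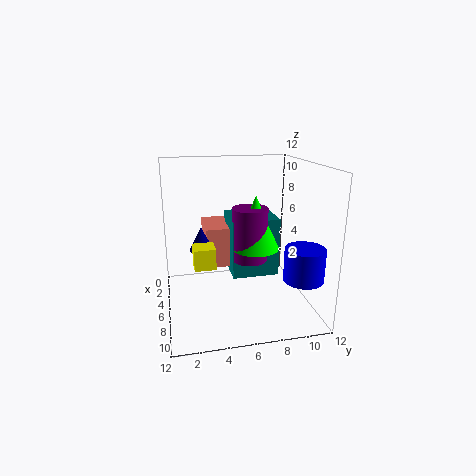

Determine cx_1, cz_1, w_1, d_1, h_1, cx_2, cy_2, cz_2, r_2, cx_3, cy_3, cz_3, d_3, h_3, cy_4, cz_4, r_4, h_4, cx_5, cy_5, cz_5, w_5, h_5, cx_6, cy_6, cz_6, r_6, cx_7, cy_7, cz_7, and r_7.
cx_1 = 1; cz_1 = 3; w_1 = 4; d_1 = 4; h_1 = 3.5; cx_2 = 10.5; cy_2 = 10; cz_2 = 4; r_2 = 1.5; cx_3 = 9; cy_3 = 2; cz_3 = 5.5; d_3 = 1.5; h_3 = 1.5; cy_4 = 7; cz_4 = 4; r_4 = 1.5; h_4 = 4.5; cx_5 = 2.5; cy_5 = 5.5; cz_5 = 2.5; w_5 = 4; h_5 = 5; cx_6 = 5.5; cy_6 = 3; cz_6 = 5; r_6 = 1; cx_7 = 6; cy_7 = 7.5; cz_7 = 5; r_7 = 2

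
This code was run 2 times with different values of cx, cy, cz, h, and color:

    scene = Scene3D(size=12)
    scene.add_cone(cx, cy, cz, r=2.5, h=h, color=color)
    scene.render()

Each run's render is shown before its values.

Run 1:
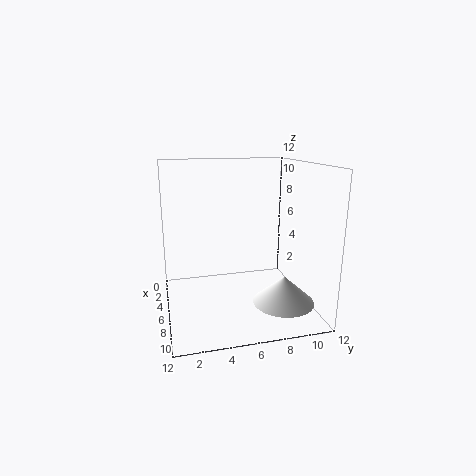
cx = 8.5; cy = 9.25; cz = 1; h = 2.25; color = 'white'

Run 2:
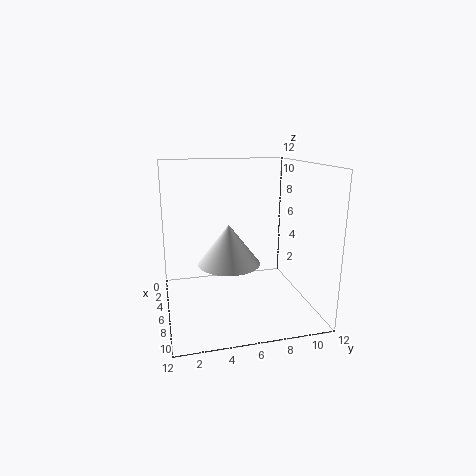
cx = 7; cy = 5; cz = 4.25; h = 3.25; color = 'white'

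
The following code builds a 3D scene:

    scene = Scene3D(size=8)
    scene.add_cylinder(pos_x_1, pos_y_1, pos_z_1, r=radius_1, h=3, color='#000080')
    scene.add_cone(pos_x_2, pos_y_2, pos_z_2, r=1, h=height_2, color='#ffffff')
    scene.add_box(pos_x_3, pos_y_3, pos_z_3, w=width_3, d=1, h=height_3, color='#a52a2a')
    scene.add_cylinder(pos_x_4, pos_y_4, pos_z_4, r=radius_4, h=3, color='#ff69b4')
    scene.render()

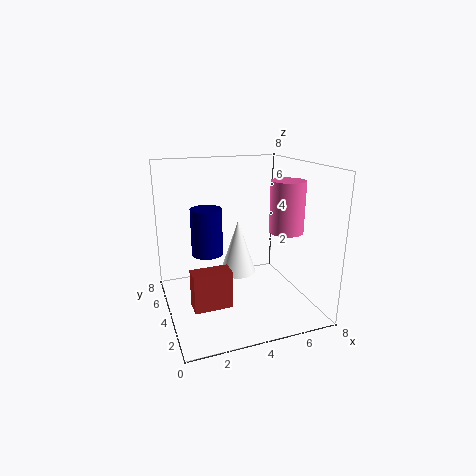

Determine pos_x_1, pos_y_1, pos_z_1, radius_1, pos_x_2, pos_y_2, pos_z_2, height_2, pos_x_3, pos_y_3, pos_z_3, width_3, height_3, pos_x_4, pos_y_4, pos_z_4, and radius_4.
pos_x_1 = 3
pos_y_1 = 7
pos_z_1 = 2
radius_1 = 1
pos_x_2 = 4
pos_y_2 = 4
pos_z_2 = 2
height_2 = 3
pos_x_3 = 1
pos_y_3 = 2
pos_z_3 = 1
width_3 = 2
height_3 = 2
pos_x_4 = 7
pos_y_4 = 4
pos_z_4 = 4
radius_4 = 1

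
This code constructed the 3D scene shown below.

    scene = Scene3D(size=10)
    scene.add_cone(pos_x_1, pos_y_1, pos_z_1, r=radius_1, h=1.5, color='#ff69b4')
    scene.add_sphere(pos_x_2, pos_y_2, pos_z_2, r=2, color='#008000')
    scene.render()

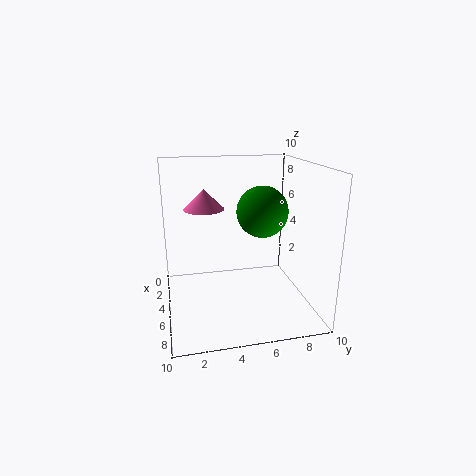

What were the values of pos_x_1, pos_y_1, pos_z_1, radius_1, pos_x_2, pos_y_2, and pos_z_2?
pos_x_1 = 2.5
pos_y_1 = 3
pos_z_1 = 6.5
radius_1 = 1.5
pos_x_2 = 2.5
pos_y_2 = 7.5
pos_z_2 = 6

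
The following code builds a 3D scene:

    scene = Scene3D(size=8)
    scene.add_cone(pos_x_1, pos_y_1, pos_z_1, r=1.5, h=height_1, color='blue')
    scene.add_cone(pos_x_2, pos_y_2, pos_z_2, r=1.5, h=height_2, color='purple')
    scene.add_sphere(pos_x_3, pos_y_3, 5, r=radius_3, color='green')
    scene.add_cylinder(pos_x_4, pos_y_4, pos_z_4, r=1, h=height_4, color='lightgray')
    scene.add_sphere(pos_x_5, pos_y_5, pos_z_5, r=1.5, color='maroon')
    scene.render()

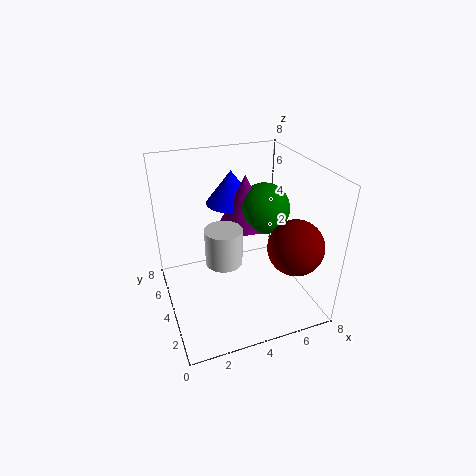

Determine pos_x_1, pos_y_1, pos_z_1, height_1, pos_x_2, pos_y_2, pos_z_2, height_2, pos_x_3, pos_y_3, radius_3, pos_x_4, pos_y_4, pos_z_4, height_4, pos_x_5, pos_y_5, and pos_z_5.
pos_x_1 = 4.5; pos_y_1 = 6.5; pos_z_1 = 5; height_1 = 2; pos_x_2 = 5; pos_y_2 = 5.5; pos_z_2 = 4; height_2 = 3; pos_x_3 = 6; pos_y_3 = 5; radius_3 = 1.5; pos_x_4 = 3; pos_y_4 = 3.5; pos_z_4 = 3; height_4 = 2; pos_x_5 = 6.5; pos_y_5 = 2; pos_z_5 = 4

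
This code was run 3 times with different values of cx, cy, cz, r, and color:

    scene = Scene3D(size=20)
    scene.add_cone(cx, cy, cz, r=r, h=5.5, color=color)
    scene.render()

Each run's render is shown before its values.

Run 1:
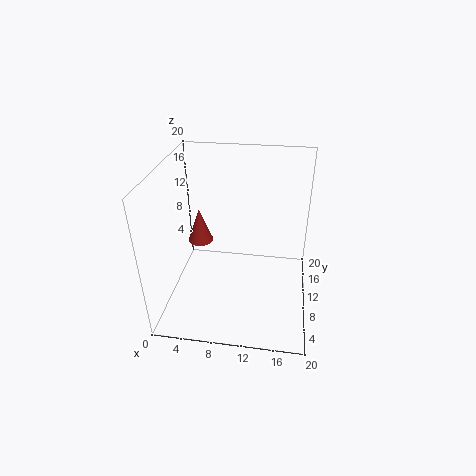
cx = 3
cy = 15.5
cz = 5.5
r = 2
color = 'brown'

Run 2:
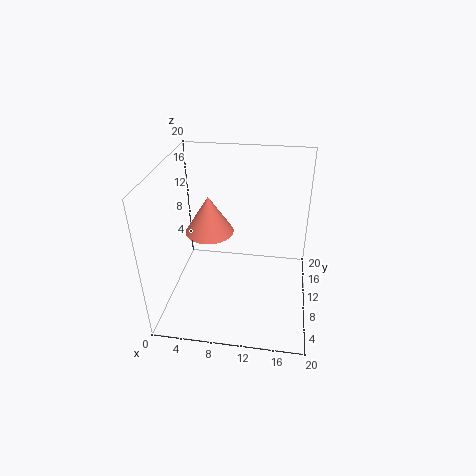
cx = 5.5
cy = 12
cz = 9.5
r = 3.5
color = 'salmon'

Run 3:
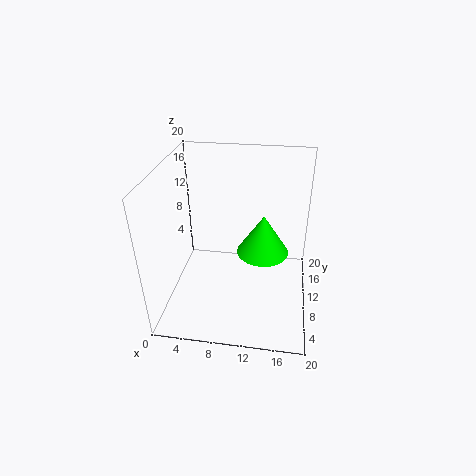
cx = 13.5
cy = 9.5
cz = 8.5
r = 3.5
color = 'lime'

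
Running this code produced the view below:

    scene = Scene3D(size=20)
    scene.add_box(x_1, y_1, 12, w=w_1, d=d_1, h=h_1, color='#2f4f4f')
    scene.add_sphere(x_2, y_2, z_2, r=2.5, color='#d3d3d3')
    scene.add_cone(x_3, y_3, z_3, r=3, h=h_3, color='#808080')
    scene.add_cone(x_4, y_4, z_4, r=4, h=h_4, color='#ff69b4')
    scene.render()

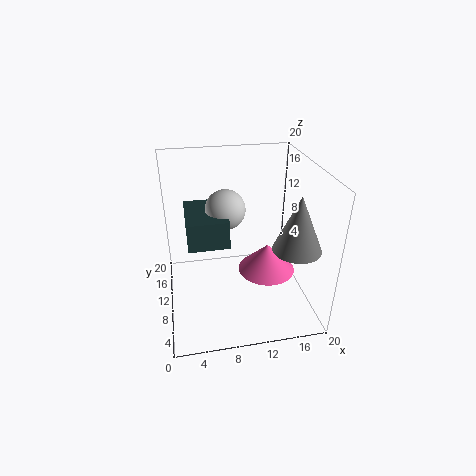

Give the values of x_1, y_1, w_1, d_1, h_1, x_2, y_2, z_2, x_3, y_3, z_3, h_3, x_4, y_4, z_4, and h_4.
x_1 = 3, y_1 = 4.5, w_1 = 5, d_1 = 7, h_1 = 3.5, x_2 = 8, y_2 = 8, z_2 = 15.5, x_3 = 16, y_3 = 3.5, z_3 = 11.5, h_3 = 7, x_4 = 14, y_4 = 9, z_4 = 5, h_4 = 4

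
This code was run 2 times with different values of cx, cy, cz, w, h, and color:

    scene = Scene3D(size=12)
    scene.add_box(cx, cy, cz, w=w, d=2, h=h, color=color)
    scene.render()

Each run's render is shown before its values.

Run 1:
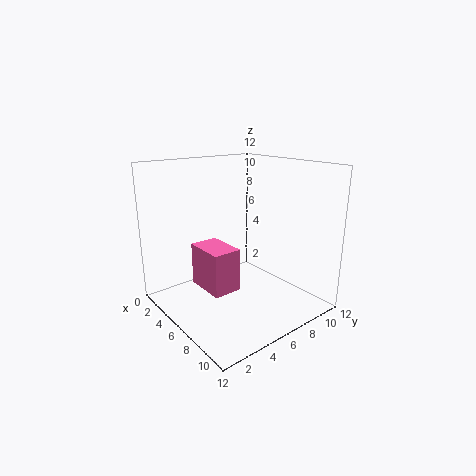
cx = 7
cy = 1
cz = 4
w = 3
h = 3
color = 'hotpink'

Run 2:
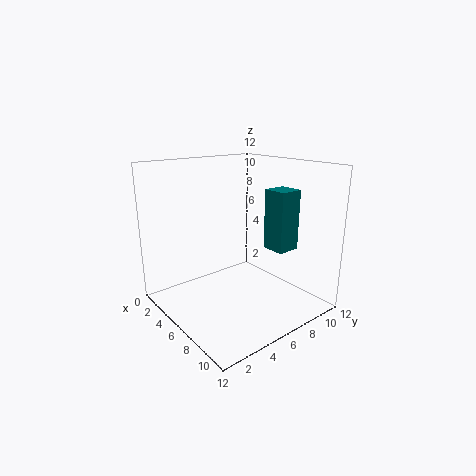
cx = 7
cy = 8
cz = 5
w = 2
h = 5
color = 'teal'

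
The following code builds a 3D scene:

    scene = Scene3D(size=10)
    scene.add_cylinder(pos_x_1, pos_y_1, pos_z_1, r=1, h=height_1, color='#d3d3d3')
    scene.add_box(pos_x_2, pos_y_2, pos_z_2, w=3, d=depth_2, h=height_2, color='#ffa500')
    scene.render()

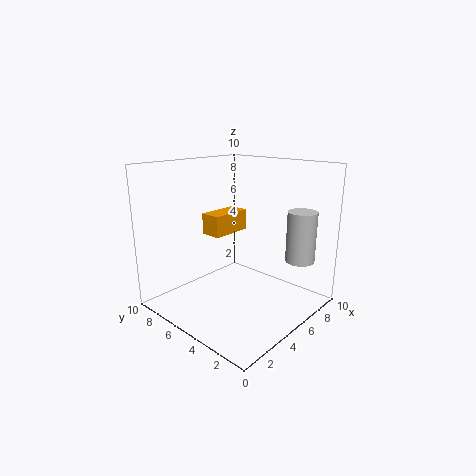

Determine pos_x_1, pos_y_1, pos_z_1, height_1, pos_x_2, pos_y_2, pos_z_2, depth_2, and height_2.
pos_x_1 = 7.5; pos_y_1 = 1.5; pos_z_1 = 3.5; height_1 = 3.5; pos_x_2 = 4; pos_y_2 = 6; pos_z_2 = 5; depth_2 = 1.5; height_2 = 1.5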